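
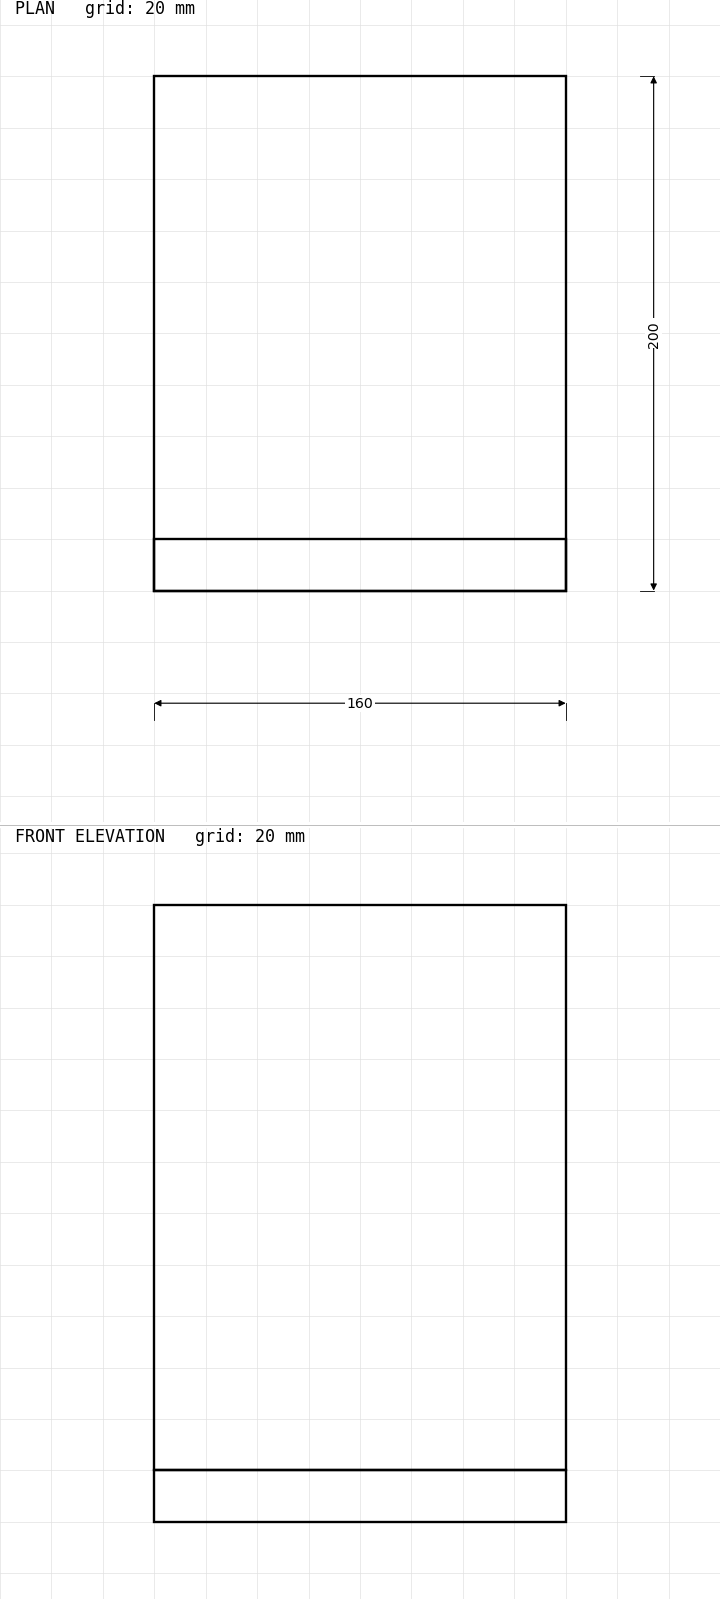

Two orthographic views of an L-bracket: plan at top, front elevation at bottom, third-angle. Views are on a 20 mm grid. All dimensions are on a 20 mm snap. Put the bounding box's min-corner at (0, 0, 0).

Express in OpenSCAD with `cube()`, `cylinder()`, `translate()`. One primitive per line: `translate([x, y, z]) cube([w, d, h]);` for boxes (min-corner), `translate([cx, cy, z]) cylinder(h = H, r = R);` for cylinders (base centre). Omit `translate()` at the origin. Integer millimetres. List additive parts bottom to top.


cube([160, 200, 20]);
translate([0, 0, 20]) cube([160, 20, 220]);


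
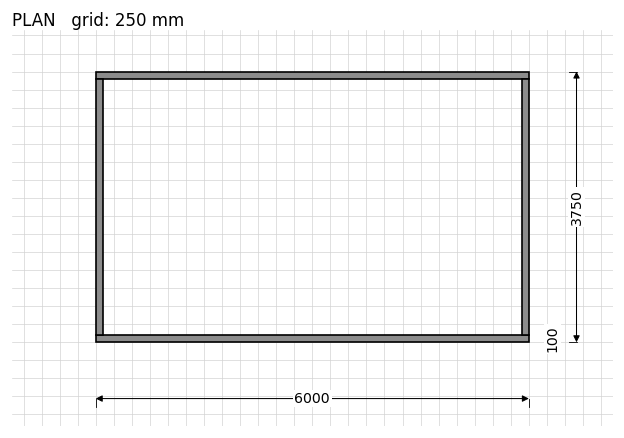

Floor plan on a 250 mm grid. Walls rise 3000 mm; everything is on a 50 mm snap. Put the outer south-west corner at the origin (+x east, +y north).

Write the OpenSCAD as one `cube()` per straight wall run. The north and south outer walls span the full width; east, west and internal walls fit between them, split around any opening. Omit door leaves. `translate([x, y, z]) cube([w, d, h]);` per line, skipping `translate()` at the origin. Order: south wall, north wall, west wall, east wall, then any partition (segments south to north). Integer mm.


cube([6000, 100, 3000]);
translate([0, 3650, 0]) cube([6000, 100, 3000]);
translate([0, 100, 0]) cube([100, 3550, 3000]);
translate([5900, 100, 0]) cube([100, 3550, 3000]);


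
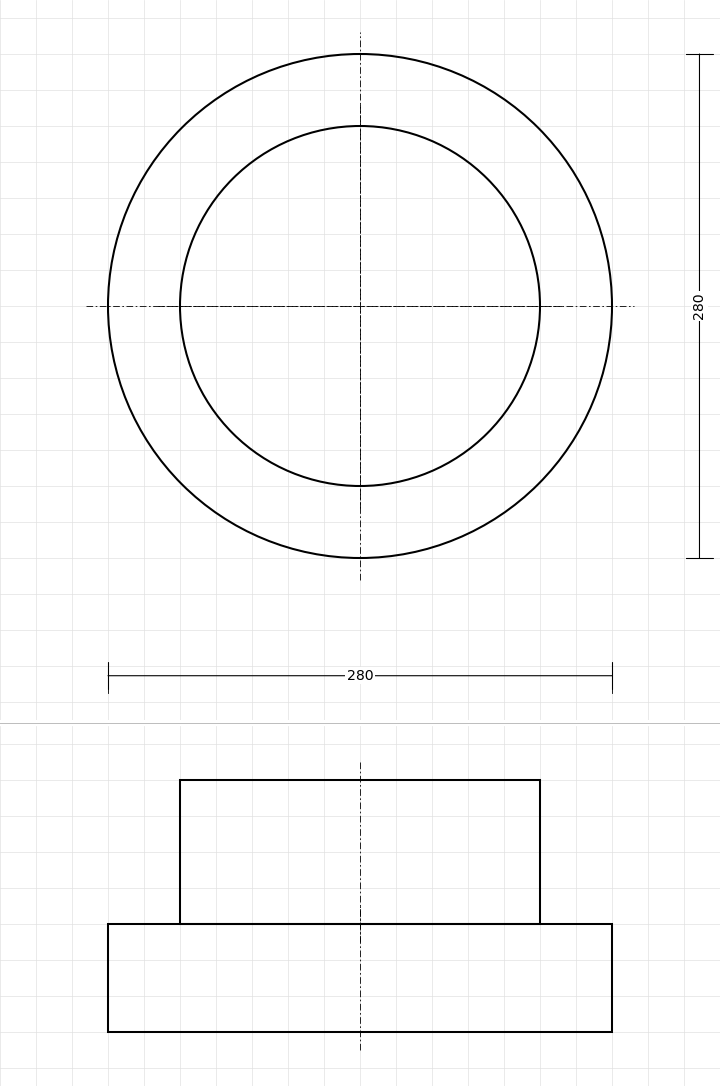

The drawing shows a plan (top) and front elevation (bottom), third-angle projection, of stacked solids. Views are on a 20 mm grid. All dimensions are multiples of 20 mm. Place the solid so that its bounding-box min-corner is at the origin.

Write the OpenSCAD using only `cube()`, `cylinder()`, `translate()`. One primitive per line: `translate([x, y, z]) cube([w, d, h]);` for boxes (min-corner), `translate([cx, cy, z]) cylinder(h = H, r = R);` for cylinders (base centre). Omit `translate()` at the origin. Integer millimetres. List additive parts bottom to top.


translate([140, 140, 0]) cylinder(h = 60, r = 140);
translate([140, 140, 60]) cylinder(h = 80, r = 100);


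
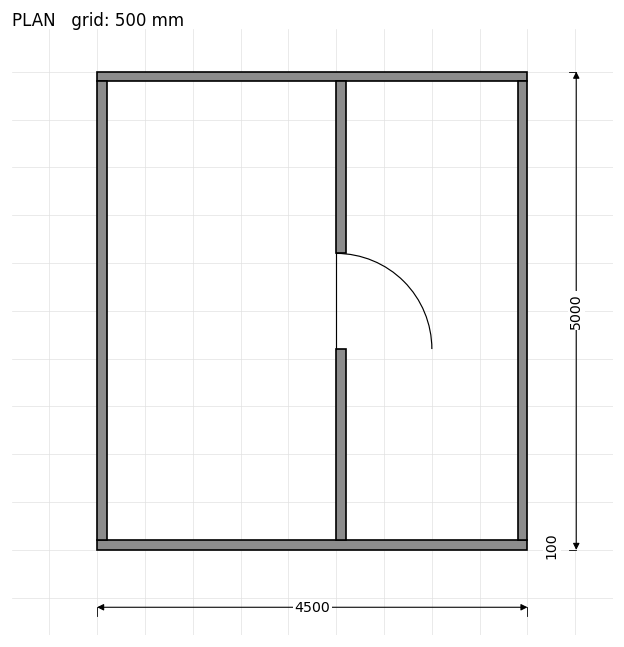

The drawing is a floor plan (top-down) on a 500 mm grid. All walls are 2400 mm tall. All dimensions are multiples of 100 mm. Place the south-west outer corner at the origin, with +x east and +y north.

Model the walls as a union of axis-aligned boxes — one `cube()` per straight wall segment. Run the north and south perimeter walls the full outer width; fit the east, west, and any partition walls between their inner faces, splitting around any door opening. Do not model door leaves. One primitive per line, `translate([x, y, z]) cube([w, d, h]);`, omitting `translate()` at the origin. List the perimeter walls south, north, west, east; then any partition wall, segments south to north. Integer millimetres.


cube([4500, 100, 2400]);
translate([0, 4900, 0]) cube([4500, 100, 2400]);
translate([0, 100, 0]) cube([100, 4800, 2400]);
translate([4400, 100, 0]) cube([100, 4800, 2400]);
translate([2500, 100, 0]) cube([100, 2000, 2400]);
translate([2500, 3100, 0]) cube([100, 1800, 2400]);


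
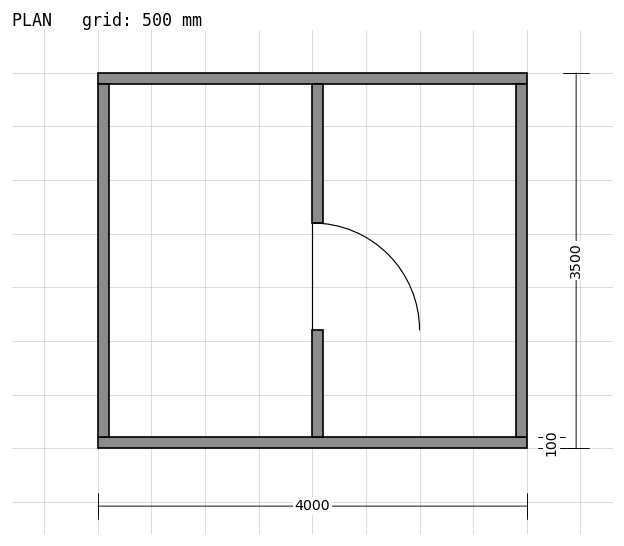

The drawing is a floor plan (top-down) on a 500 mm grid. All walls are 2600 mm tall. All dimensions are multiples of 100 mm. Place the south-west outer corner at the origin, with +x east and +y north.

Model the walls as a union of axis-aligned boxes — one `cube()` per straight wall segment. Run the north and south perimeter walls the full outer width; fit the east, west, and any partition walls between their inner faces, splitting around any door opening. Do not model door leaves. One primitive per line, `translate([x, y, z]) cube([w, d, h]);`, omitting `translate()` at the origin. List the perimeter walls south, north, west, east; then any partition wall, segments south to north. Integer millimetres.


cube([4000, 100, 2600]);
translate([0, 3400, 0]) cube([4000, 100, 2600]);
translate([0, 100, 0]) cube([100, 3300, 2600]);
translate([3900, 100, 0]) cube([100, 3300, 2600]);
translate([2000, 100, 0]) cube([100, 1000, 2600]);
translate([2000, 2100, 0]) cube([100, 1300, 2600]);


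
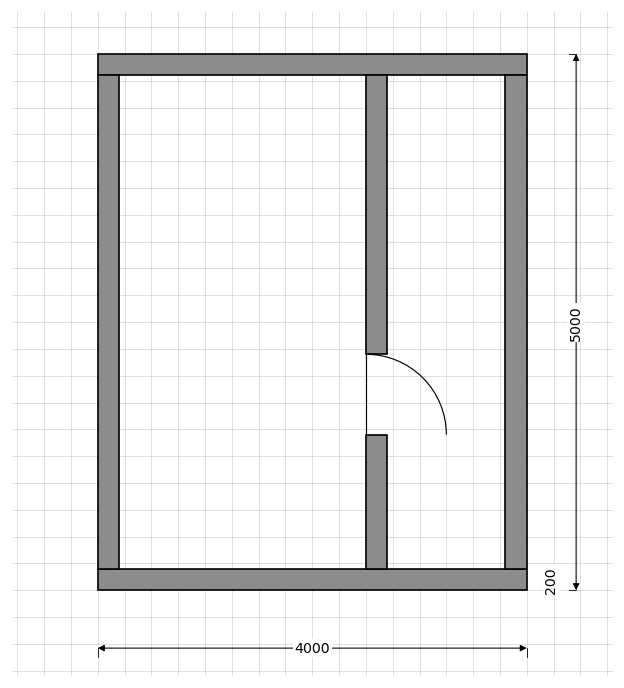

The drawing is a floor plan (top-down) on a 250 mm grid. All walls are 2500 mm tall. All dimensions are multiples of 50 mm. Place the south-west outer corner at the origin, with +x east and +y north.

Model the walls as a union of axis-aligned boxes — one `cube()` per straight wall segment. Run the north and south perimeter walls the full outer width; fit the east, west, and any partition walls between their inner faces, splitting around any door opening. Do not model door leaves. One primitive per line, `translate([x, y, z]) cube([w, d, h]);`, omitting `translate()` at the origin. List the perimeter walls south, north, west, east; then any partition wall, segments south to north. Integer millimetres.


cube([4000, 200, 2500]);
translate([0, 4800, 0]) cube([4000, 200, 2500]);
translate([0, 200, 0]) cube([200, 4600, 2500]);
translate([3800, 200, 0]) cube([200, 4600, 2500]);
translate([2500, 200, 0]) cube([200, 1250, 2500]);
translate([2500, 2200, 0]) cube([200, 2600, 2500]);


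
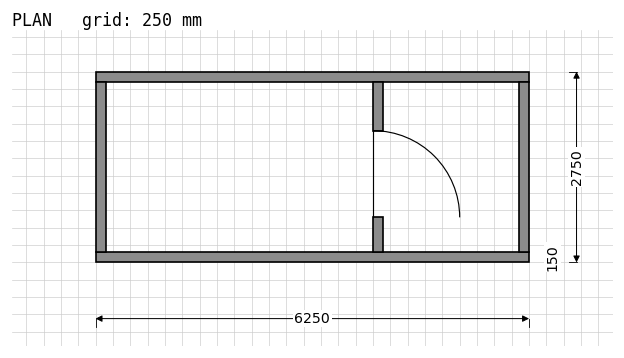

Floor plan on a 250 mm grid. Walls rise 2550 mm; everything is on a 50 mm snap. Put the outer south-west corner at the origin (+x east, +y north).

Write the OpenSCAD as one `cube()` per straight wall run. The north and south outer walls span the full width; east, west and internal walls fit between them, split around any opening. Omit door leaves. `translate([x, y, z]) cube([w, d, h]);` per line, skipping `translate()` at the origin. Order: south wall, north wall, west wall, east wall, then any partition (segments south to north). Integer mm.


cube([6250, 150, 2550]);
translate([0, 2600, 0]) cube([6250, 150, 2550]);
translate([0, 150, 0]) cube([150, 2450, 2550]);
translate([6100, 150, 0]) cube([150, 2450, 2550]);
translate([4000, 150, 0]) cube([150, 500, 2550]);
translate([4000, 1900, 0]) cube([150, 700, 2550]);


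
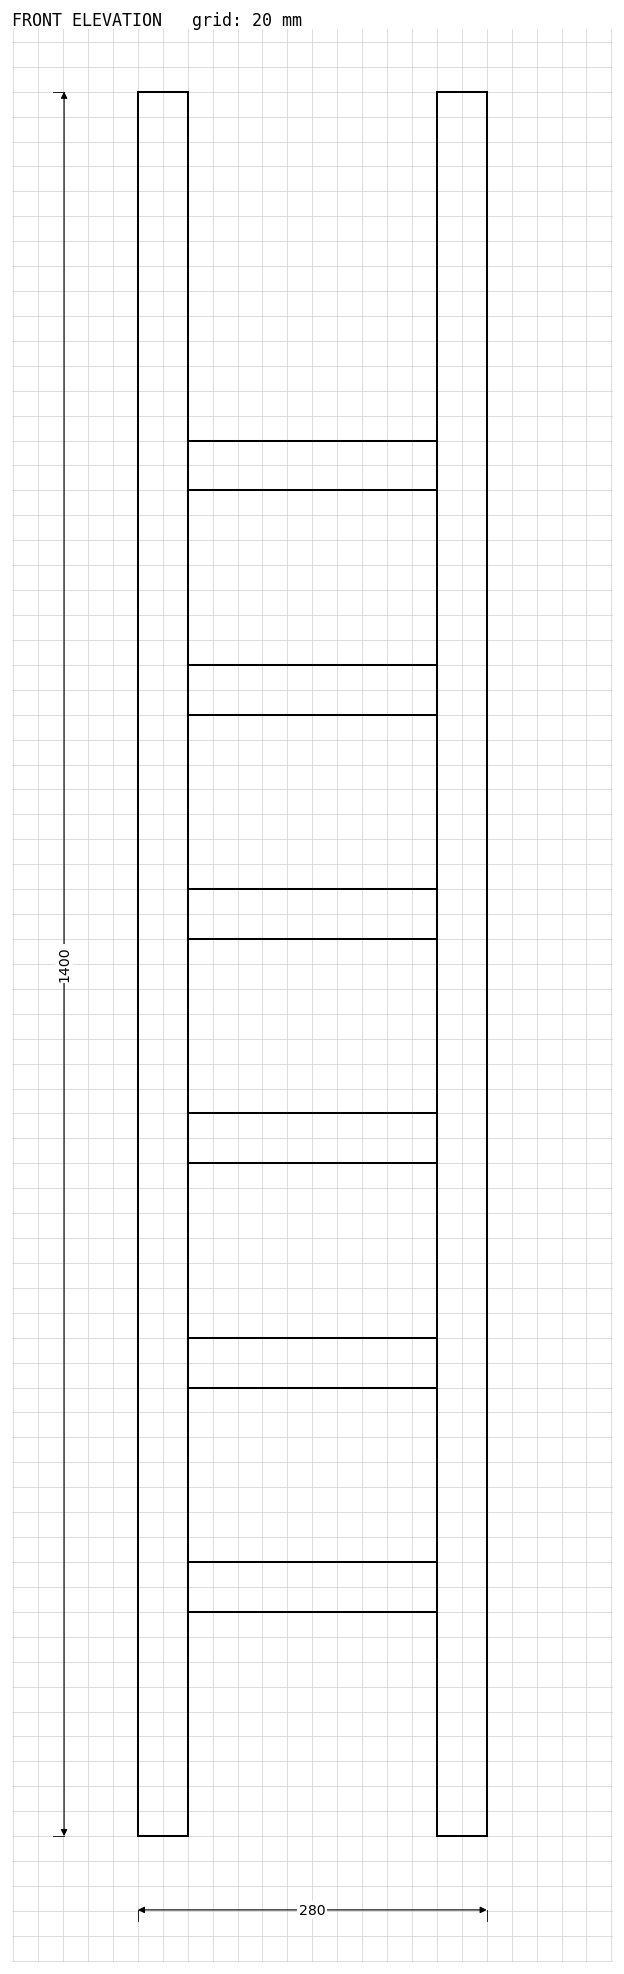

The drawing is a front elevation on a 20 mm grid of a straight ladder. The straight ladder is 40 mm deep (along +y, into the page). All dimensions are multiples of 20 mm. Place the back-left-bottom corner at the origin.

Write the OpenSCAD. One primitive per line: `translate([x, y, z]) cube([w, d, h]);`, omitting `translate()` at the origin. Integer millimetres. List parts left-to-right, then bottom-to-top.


cube([40, 40, 1400]);
translate([40, 0, 180]) cube([200, 40, 40]);
translate([40, 0, 360]) cube([200, 40, 40]);
translate([40, 0, 540]) cube([200, 40, 40]);
translate([40, 0, 720]) cube([200, 40, 40]);
translate([40, 0, 900]) cube([200, 40, 40]);
translate([40, 0, 1080]) cube([200, 40, 40]);
translate([240, 0, 0]) cube([40, 40, 1400]);


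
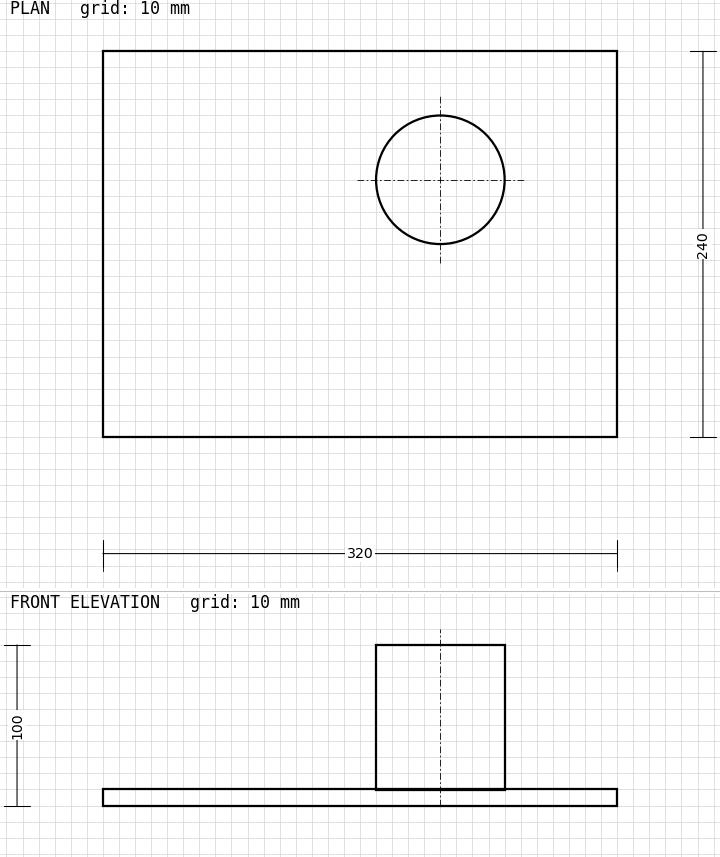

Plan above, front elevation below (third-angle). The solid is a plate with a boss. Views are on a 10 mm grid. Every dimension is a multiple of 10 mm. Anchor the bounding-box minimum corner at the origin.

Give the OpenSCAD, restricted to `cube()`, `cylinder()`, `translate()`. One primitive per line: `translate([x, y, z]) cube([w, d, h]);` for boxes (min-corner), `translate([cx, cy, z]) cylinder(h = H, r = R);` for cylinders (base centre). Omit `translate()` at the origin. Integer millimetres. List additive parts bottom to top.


cube([320, 240, 10]);
translate([210, 160, 10]) cylinder(h = 90, r = 40);


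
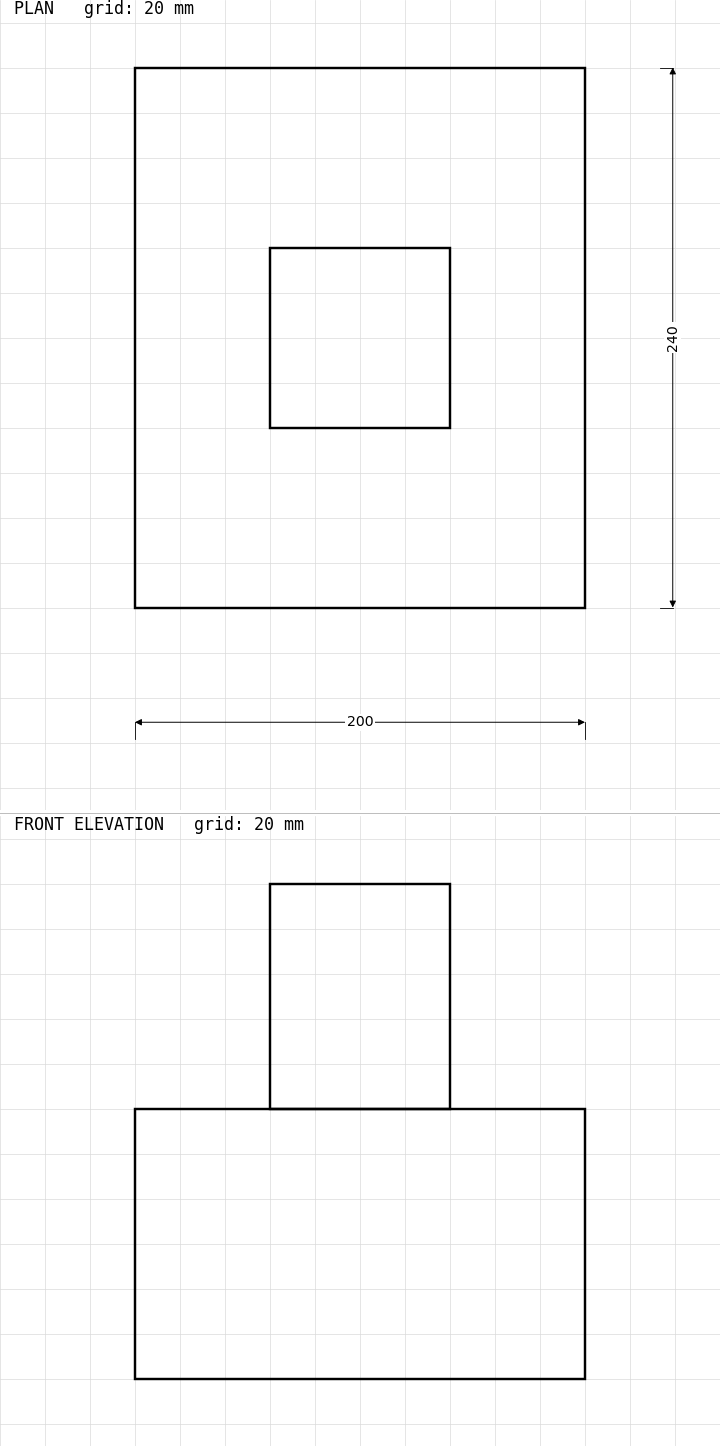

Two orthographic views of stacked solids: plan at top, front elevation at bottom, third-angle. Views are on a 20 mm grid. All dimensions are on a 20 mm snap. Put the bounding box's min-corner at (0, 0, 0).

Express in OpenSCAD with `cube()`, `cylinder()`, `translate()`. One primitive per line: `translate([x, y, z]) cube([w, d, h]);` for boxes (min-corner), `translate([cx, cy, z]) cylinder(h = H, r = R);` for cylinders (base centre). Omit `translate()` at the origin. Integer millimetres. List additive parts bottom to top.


cube([200, 240, 120]);
translate([60, 80, 120]) cube([80, 80, 100]);


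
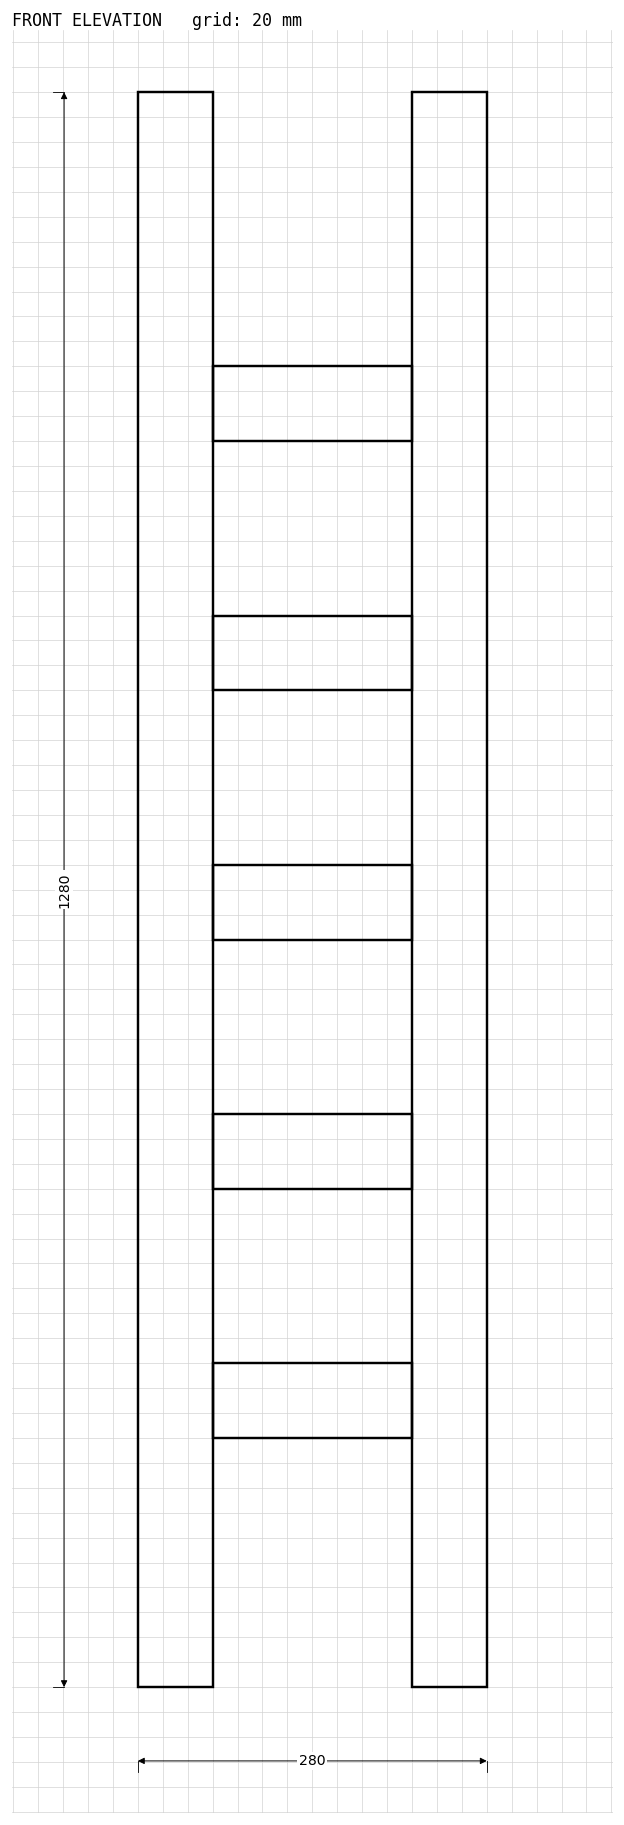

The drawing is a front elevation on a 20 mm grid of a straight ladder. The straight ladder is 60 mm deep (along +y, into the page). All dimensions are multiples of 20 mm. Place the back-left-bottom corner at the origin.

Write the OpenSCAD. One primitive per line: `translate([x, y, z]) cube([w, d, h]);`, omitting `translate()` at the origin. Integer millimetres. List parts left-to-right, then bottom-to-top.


cube([60, 60, 1280]);
translate([60, 0, 200]) cube([160, 60, 60]);
translate([60, 0, 400]) cube([160, 60, 60]);
translate([60, 0, 600]) cube([160, 60, 60]);
translate([60, 0, 800]) cube([160, 60, 60]);
translate([60, 0, 1000]) cube([160, 60, 60]);
translate([220, 0, 0]) cube([60, 60, 1280]);


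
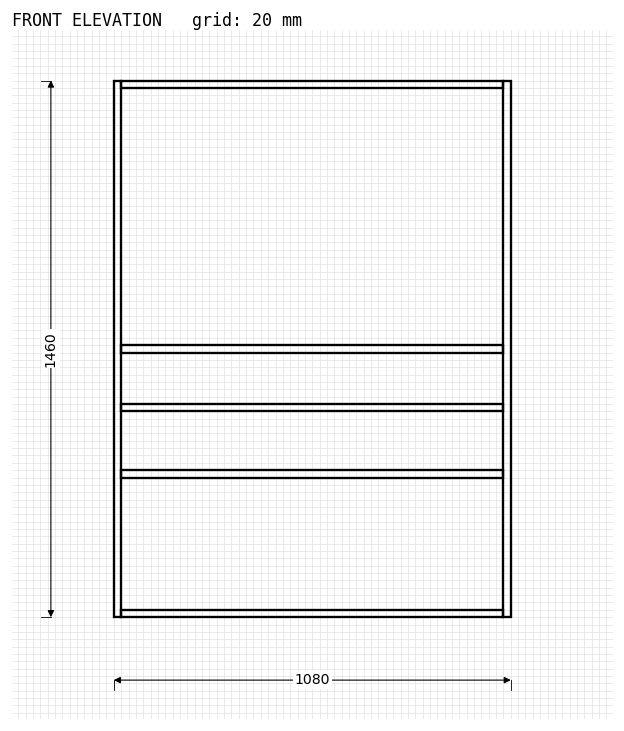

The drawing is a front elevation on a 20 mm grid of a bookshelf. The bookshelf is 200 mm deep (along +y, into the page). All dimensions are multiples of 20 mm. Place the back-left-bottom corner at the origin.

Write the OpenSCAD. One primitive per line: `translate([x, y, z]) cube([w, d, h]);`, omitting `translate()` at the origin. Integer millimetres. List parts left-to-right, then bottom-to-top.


cube([20, 200, 1460]);
translate([20, 0, 0]) cube([1040, 200, 20]);
translate([20, 0, 380]) cube([1040, 200, 20]);
translate([20, 0, 560]) cube([1040, 200, 20]);
translate([20, 0, 720]) cube([1040, 200, 20]);
translate([20, 0, 1440]) cube([1040, 200, 20]);
translate([1060, 0, 0]) cube([20, 200, 1460]);


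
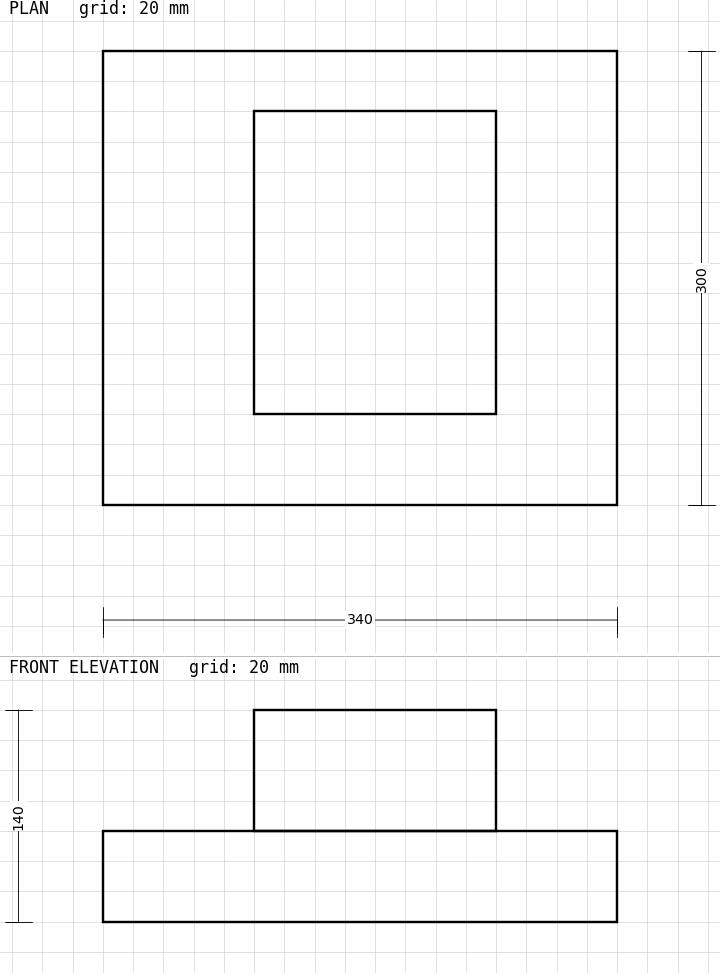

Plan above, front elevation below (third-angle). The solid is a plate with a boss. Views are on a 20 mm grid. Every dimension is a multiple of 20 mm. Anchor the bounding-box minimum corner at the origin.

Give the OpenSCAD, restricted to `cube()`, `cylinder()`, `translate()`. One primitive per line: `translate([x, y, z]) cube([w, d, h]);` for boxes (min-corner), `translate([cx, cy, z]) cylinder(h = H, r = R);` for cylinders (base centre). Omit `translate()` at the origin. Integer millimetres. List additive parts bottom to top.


cube([340, 300, 60]);
translate([100, 60, 60]) cube([160, 200, 80]);


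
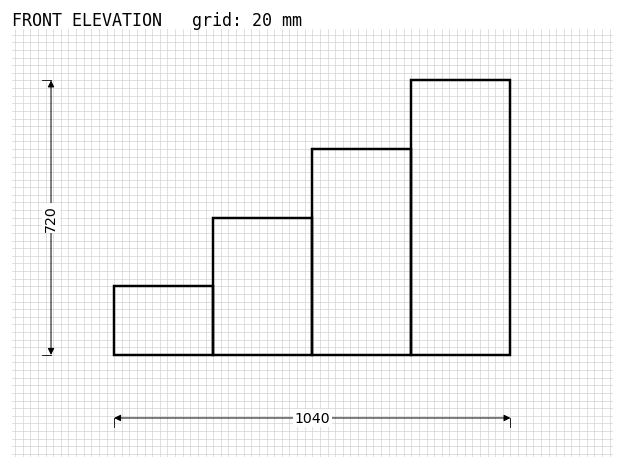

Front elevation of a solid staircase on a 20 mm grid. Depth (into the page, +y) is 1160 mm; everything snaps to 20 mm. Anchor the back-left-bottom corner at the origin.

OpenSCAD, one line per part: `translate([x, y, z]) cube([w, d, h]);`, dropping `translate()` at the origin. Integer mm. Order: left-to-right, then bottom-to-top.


cube([260, 1160, 180]);
translate([260, 0, 0]) cube([260, 1160, 360]);
translate([520, 0, 0]) cube([260, 1160, 540]);
translate([780, 0, 0]) cube([260, 1160, 720]);


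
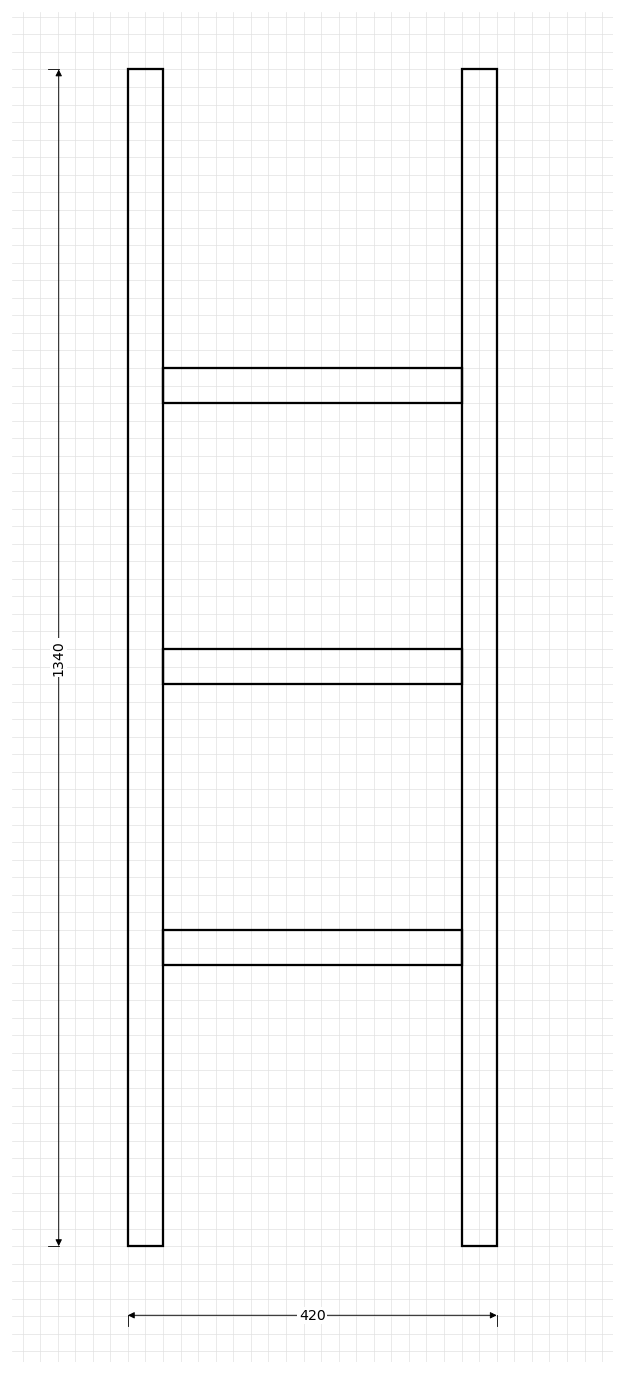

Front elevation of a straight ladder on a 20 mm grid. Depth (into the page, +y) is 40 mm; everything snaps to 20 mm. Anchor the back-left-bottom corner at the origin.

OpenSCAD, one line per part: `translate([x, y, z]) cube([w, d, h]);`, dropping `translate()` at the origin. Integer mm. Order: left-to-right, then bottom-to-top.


cube([40, 40, 1340]);
translate([40, 0, 320]) cube([340, 40, 40]);
translate([40, 0, 640]) cube([340, 40, 40]);
translate([40, 0, 960]) cube([340, 40, 40]);
translate([380, 0, 0]) cube([40, 40, 1340]);


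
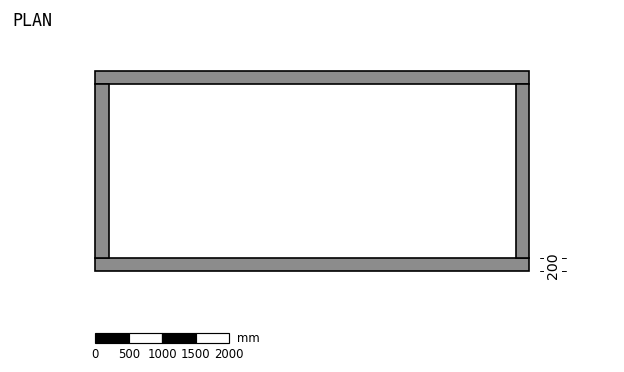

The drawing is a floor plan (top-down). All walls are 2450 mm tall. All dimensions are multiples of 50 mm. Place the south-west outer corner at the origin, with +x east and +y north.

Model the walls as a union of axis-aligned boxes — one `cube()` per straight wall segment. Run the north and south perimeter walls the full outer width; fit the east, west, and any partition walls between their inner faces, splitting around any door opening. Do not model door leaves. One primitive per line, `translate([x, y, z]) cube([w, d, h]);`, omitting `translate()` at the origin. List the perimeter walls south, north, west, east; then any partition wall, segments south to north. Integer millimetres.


cube([6500, 200, 2450]);
translate([0, 2800, 0]) cube([6500, 200, 2450]);
translate([0, 200, 0]) cube([200, 2600, 2450]);
translate([6300, 200, 0]) cube([200, 2600, 2450]);


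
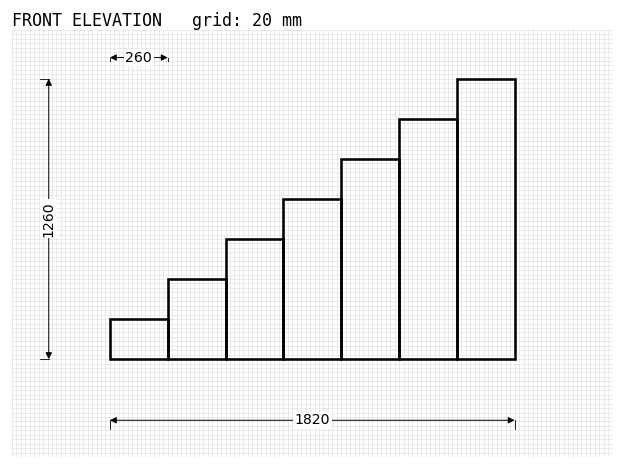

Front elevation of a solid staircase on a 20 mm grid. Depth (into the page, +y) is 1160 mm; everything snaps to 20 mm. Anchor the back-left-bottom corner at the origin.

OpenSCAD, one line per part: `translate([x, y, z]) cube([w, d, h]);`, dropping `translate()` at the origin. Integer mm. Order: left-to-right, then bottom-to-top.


cube([260, 1160, 180]);
translate([260, 0, 0]) cube([260, 1160, 360]);
translate([520, 0, 0]) cube([260, 1160, 540]);
translate([780, 0, 0]) cube([260, 1160, 720]);
translate([1040, 0, 0]) cube([260, 1160, 900]);
translate([1300, 0, 0]) cube([260, 1160, 1080]);
translate([1560, 0, 0]) cube([260, 1160, 1260]);


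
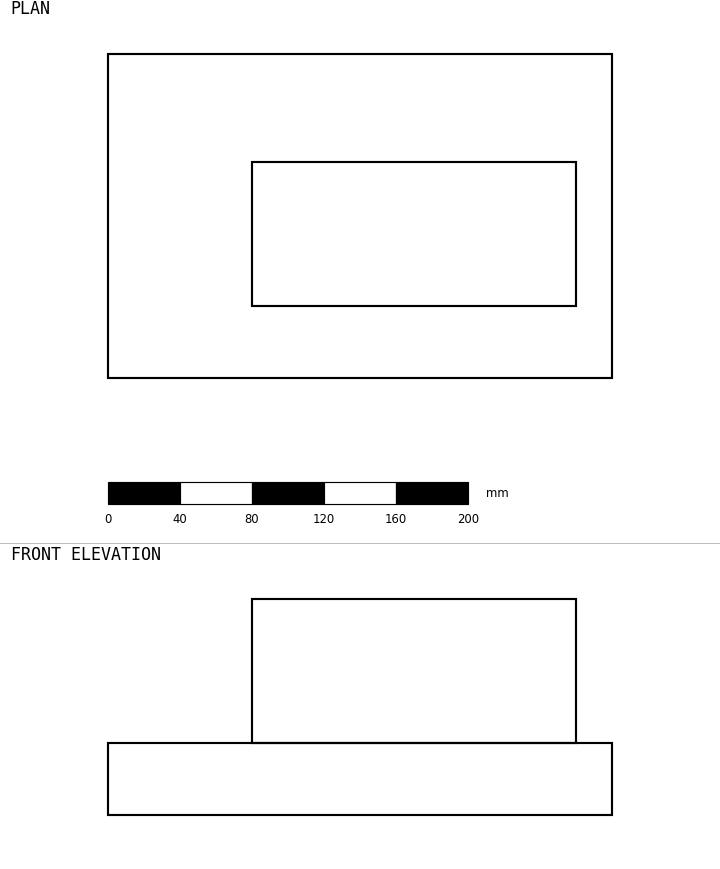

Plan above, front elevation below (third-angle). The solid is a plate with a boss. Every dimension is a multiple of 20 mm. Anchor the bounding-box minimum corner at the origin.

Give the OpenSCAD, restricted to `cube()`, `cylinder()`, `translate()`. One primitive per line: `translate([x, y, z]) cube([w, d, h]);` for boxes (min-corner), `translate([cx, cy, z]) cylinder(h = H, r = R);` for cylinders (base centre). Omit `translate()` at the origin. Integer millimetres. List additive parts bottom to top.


cube([280, 180, 40]);
translate([80, 40, 40]) cube([180, 80, 80]);


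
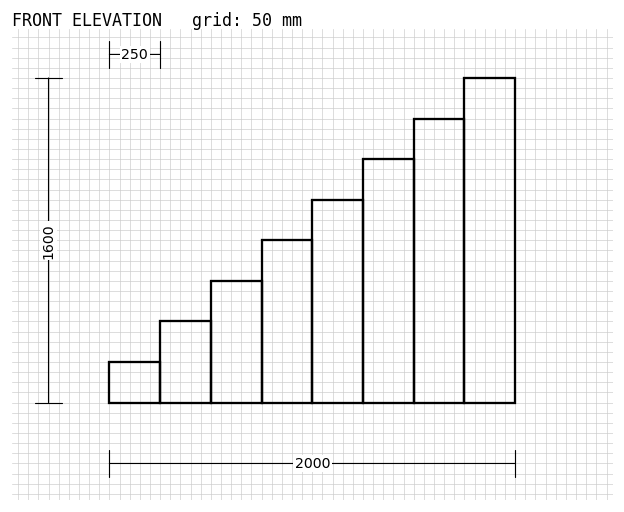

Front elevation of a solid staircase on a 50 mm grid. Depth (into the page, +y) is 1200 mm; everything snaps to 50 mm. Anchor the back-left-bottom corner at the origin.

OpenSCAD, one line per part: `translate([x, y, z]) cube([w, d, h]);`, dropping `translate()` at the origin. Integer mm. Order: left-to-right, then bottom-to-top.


cube([250, 1200, 200]);
translate([250, 0, 0]) cube([250, 1200, 400]);
translate([500, 0, 0]) cube([250, 1200, 600]);
translate([750, 0, 0]) cube([250, 1200, 800]);
translate([1000, 0, 0]) cube([250, 1200, 1000]);
translate([1250, 0, 0]) cube([250, 1200, 1200]);
translate([1500, 0, 0]) cube([250, 1200, 1400]);
translate([1750, 0, 0]) cube([250, 1200, 1600]);


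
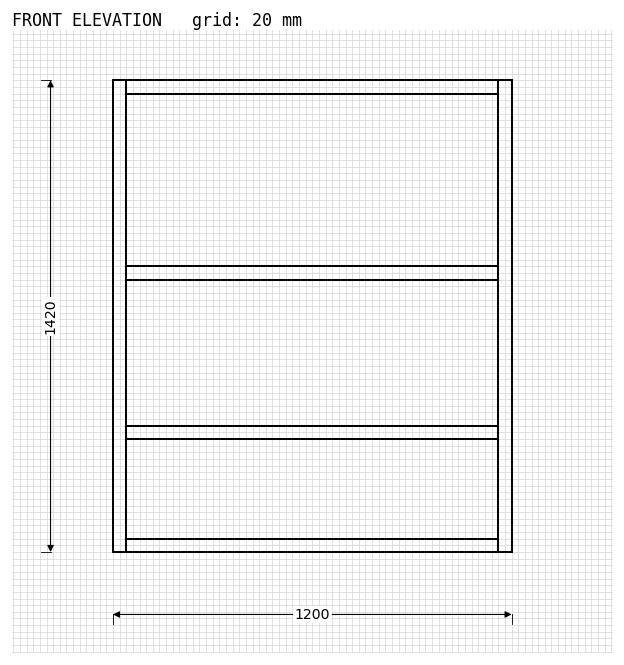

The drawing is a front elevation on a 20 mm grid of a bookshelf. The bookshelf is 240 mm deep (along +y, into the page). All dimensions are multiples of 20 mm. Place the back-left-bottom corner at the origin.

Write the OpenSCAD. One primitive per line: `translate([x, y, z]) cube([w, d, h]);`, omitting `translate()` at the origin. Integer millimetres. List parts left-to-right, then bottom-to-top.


cube([40, 240, 1420]);
translate([40, 0, 0]) cube([1120, 240, 40]);
translate([40, 0, 340]) cube([1120, 240, 40]);
translate([40, 0, 820]) cube([1120, 240, 40]);
translate([40, 0, 1380]) cube([1120, 240, 40]);
translate([1160, 0, 0]) cube([40, 240, 1420]);


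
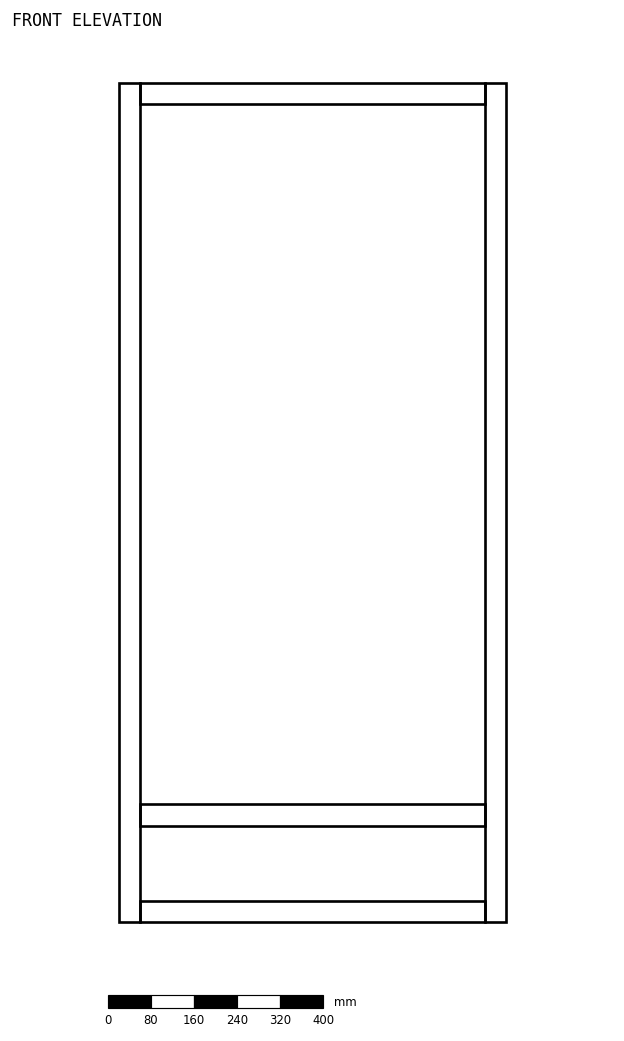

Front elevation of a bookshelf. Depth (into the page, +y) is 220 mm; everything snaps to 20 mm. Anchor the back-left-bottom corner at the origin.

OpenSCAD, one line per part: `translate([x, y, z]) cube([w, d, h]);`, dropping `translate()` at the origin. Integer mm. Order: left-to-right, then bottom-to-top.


cube([40, 220, 1560]);
translate([40, 0, 0]) cube([640, 220, 40]);
translate([40, 0, 180]) cube([640, 220, 40]);
translate([40, 0, 1520]) cube([640, 220, 40]);
translate([680, 0, 0]) cube([40, 220, 1560]);


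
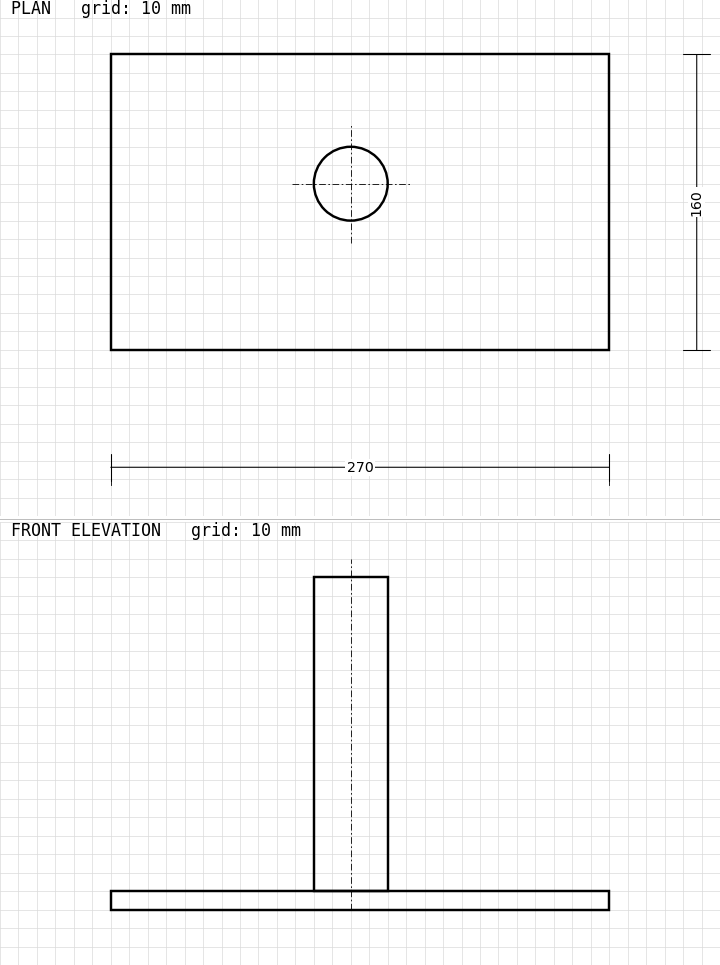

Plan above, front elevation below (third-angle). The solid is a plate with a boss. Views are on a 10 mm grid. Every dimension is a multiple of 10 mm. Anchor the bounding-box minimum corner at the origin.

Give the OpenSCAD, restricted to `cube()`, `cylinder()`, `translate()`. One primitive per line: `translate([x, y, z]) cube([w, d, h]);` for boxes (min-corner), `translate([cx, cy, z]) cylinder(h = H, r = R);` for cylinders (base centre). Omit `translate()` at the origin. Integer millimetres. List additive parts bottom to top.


cube([270, 160, 10]);
translate([130, 90, 10]) cylinder(h = 170, r = 20);


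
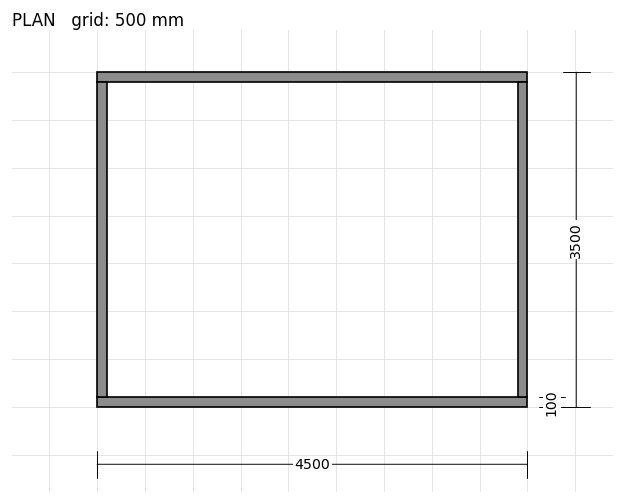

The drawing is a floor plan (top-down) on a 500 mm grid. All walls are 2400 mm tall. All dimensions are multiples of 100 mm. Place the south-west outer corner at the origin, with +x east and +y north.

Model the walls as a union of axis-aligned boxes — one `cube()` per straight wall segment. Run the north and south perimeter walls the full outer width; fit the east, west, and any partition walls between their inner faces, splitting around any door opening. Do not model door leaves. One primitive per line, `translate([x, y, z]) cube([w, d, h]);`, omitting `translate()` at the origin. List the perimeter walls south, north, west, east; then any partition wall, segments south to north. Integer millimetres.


cube([4500, 100, 2400]);
translate([0, 3400, 0]) cube([4500, 100, 2400]);
translate([0, 100, 0]) cube([100, 3300, 2400]);
translate([4400, 100, 0]) cube([100, 3300, 2400]);


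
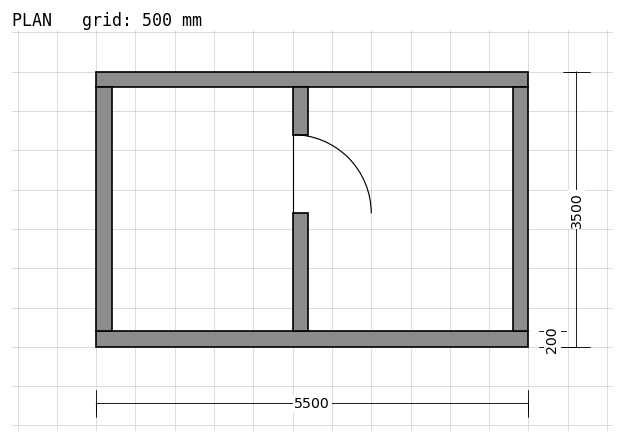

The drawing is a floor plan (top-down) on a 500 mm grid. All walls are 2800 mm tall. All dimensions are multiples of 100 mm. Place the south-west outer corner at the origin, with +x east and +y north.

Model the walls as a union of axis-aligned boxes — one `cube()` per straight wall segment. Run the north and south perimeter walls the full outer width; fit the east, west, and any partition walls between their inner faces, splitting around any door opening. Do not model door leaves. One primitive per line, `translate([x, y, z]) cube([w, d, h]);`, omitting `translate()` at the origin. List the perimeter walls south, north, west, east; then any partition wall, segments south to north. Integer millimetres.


cube([5500, 200, 2800]);
translate([0, 3300, 0]) cube([5500, 200, 2800]);
translate([0, 200, 0]) cube([200, 3100, 2800]);
translate([5300, 200, 0]) cube([200, 3100, 2800]);
translate([2500, 200, 0]) cube([200, 1500, 2800]);
translate([2500, 2700, 0]) cube([200, 600, 2800]);


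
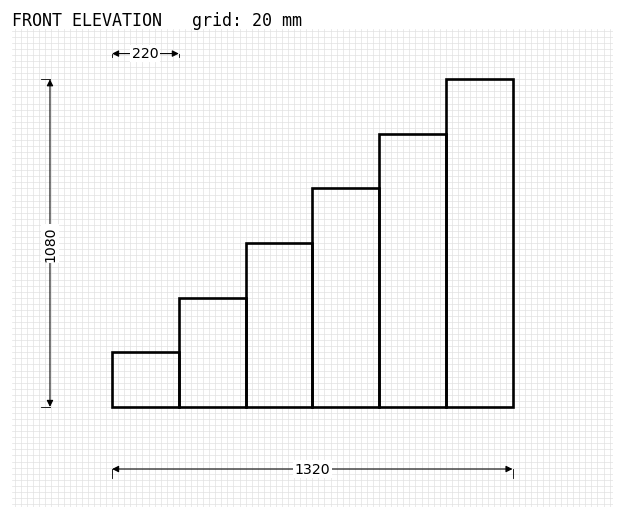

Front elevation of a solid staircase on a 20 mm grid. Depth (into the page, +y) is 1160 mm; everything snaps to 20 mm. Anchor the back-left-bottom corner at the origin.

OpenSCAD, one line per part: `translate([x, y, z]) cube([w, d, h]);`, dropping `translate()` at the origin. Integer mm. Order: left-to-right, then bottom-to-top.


cube([220, 1160, 180]);
translate([220, 0, 0]) cube([220, 1160, 360]);
translate([440, 0, 0]) cube([220, 1160, 540]);
translate([660, 0, 0]) cube([220, 1160, 720]);
translate([880, 0, 0]) cube([220, 1160, 900]);
translate([1100, 0, 0]) cube([220, 1160, 1080]);


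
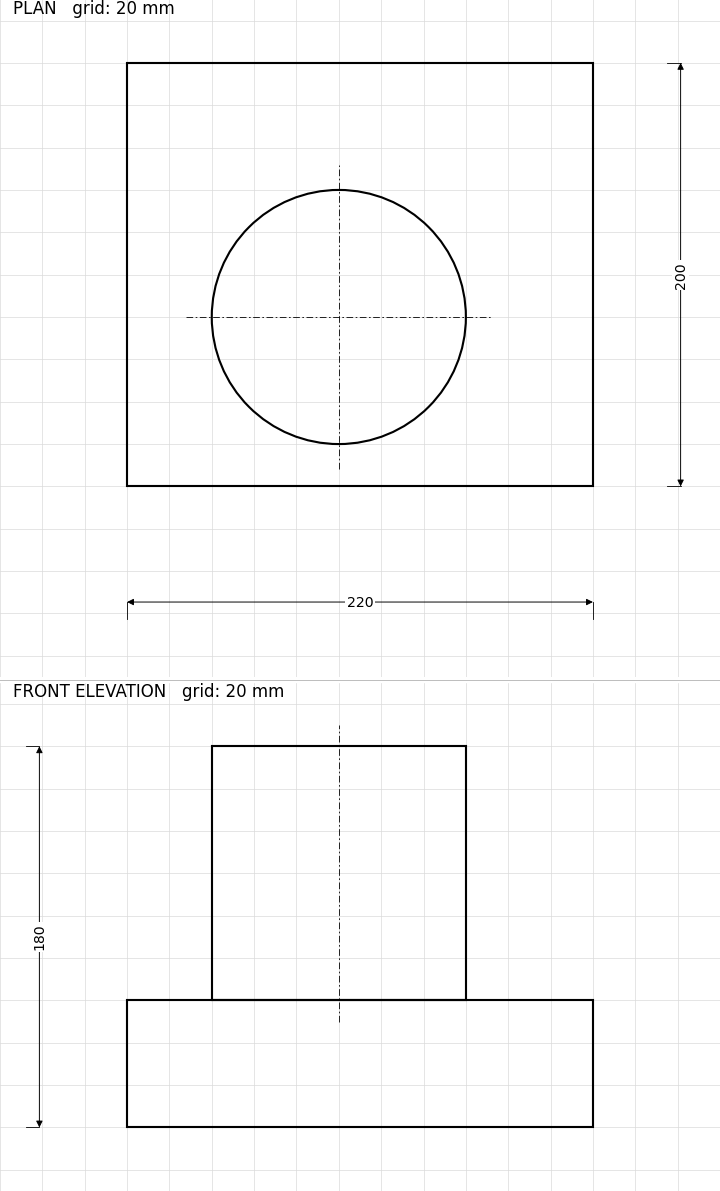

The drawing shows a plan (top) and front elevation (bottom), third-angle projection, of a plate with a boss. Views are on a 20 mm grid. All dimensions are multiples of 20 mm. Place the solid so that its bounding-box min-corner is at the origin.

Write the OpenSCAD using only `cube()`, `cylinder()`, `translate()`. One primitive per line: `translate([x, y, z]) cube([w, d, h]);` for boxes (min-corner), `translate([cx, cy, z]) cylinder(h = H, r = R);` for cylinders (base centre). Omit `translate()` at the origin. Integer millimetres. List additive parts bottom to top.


cube([220, 200, 60]);
translate([100, 80, 60]) cylinder(h = 120, r = 60);


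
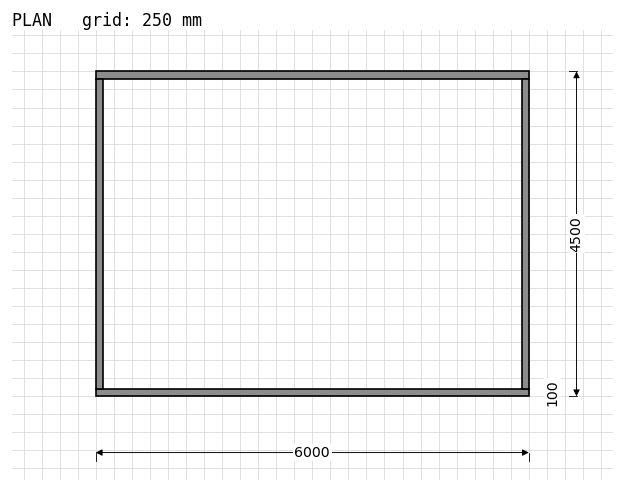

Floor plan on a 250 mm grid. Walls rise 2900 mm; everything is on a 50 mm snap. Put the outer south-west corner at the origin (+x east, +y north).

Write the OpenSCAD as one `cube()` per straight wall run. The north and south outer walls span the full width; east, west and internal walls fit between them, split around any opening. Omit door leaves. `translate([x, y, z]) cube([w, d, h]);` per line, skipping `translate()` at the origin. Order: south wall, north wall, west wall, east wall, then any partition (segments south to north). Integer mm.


cube([6000, 100, 2900]);
translate([0, 4400, 0]) cube([6000, 100, 2900]);
translate([0, 100, 0]) cube([100, 4300, 2900]);
translate([5900, 100, 0]) cube([100, 4300, 2900]);


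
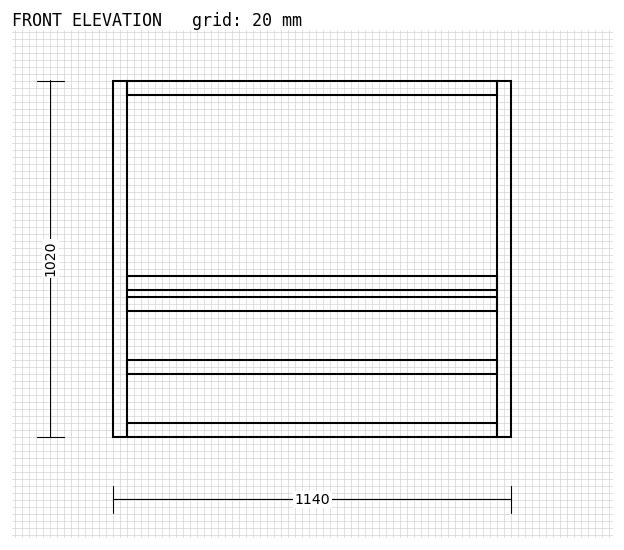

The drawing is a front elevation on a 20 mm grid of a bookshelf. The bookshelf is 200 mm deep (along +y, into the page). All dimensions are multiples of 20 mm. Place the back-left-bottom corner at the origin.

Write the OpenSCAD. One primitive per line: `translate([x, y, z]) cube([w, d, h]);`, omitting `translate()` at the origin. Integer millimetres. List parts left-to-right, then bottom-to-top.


cube([40, 200, 1020]);
translate([40, 0, 0]) cube([1060, 200, 40]);
translate([40, 0, 180]) cube([1060, 200, 40]);
translate([40, 0, 360]) cube([1060, 200, 40]);
translate([40, 0, 420]) cube([1060, 200, 40]);
translate([40, 0, 980]) cube([1060, 200, 40]);
translate([1100, 0, 0]) cube([40, 200, 1020]);


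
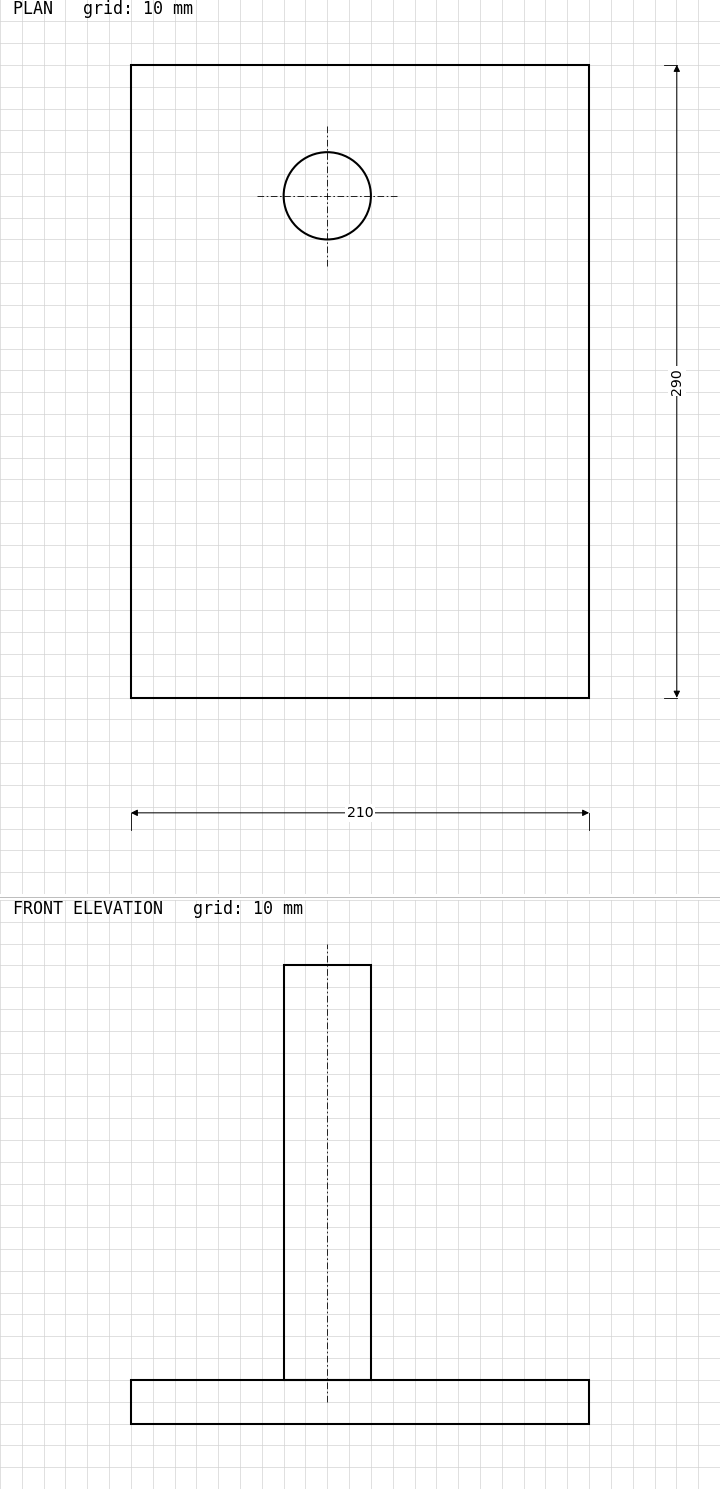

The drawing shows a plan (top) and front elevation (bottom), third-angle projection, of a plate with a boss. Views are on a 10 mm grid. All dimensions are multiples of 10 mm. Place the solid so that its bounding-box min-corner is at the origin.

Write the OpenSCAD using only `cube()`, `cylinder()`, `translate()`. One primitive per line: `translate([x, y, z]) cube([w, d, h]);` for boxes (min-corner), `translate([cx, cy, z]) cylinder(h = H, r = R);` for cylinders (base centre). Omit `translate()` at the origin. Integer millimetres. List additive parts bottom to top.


cube([210, 290, 20]);
translate([90, 230, 20]) cylinder(h = 190, r = 20);


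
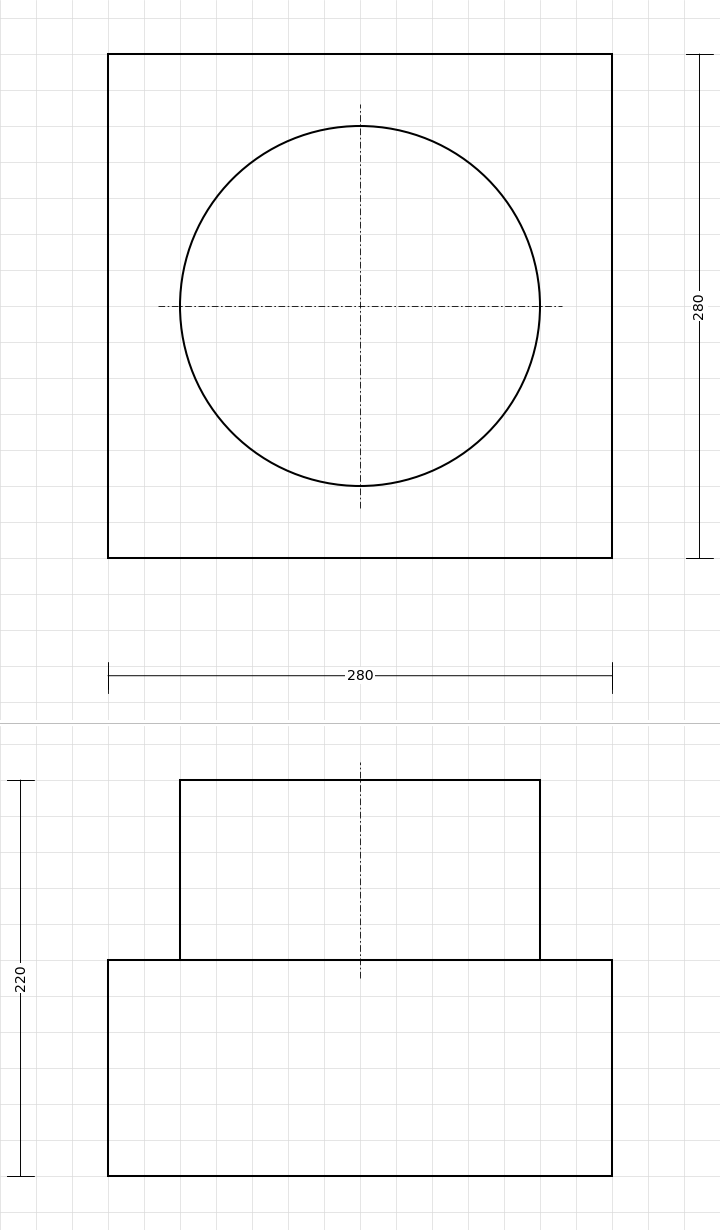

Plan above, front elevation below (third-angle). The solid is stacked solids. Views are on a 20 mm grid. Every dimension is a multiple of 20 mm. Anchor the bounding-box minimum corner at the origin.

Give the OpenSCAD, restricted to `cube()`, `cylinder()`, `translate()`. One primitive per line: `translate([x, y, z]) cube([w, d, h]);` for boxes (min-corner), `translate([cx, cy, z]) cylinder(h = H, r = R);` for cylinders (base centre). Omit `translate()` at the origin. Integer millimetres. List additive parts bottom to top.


cube([280, 280, 120]);
translate([140, 140, 120]) cylinder(h = 100, r = 100);


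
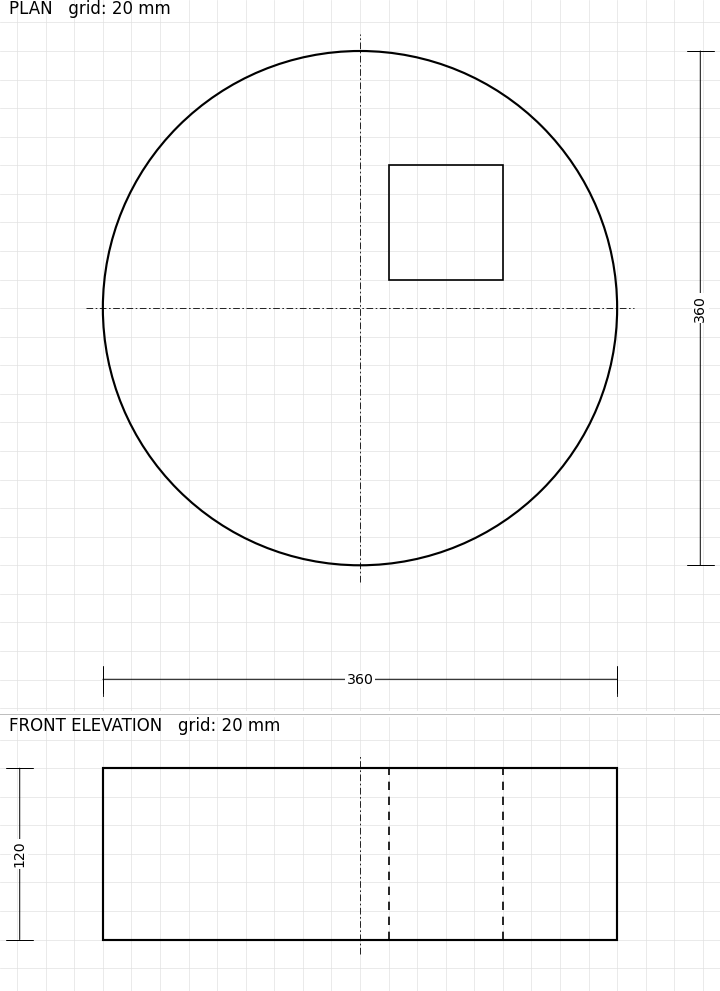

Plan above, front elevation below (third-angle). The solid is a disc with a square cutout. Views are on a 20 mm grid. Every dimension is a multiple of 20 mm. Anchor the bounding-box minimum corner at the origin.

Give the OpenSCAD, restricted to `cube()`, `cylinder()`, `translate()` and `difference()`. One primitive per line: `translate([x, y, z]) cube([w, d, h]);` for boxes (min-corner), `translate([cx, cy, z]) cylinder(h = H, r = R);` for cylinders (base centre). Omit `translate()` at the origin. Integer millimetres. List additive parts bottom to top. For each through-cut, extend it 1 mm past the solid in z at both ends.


difference() {
  translate([180, 180, 0]) cylinder(h = 120, r = 180);
  translate([200, 200, -1]) cube([80, 80, 122]);
}


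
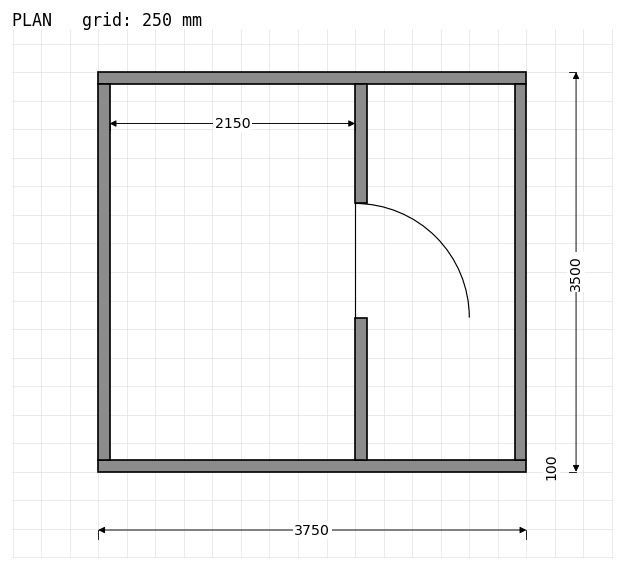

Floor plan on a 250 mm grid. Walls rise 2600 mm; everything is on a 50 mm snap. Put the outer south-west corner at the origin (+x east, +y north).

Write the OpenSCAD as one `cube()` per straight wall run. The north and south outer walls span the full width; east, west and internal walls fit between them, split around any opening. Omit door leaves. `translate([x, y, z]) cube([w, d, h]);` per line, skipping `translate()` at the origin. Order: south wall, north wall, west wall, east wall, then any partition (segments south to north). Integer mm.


cube([3750, 100, 2600]);
translate([0, 3400, 0]) cube([3750, 100, 2600]);
translate([0, 100, 0]) cube([100, 3300, 2600]);
translate([3650, 100, 0]) cube([100, 3300, 2600]);
translate([2250, 100, 0]) cube([100, 1250, 2600]);
translate([2250, 2350, 0]) cube([100, 1050, 2600]);


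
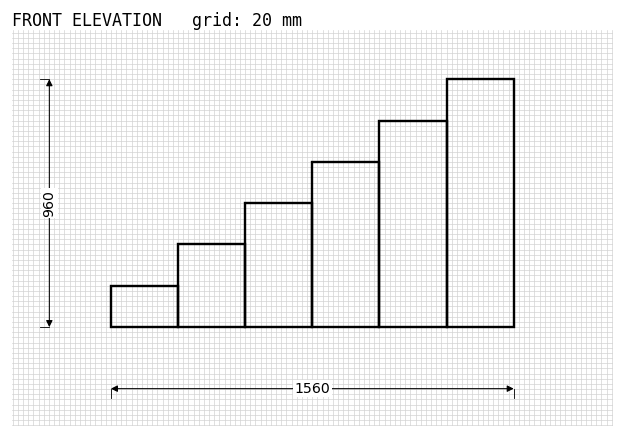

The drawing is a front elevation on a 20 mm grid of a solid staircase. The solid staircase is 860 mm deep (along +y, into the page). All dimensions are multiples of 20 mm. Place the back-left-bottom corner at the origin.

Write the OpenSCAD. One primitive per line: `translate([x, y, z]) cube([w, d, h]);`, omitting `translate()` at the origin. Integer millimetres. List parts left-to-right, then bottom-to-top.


cube([260, 860, 160]);
translate([260, 0, 0]) cube([260, 860, 320]);
translate([520, 0, 0]) cube([260, 860, 480]);
translate([780, 0, 0]) cube([260, 860, 640]);
translate([1040, 0, 0]) cube([260, 860, 800]);
translate([1300, 0, 0]) cube([260, 860, 960]);


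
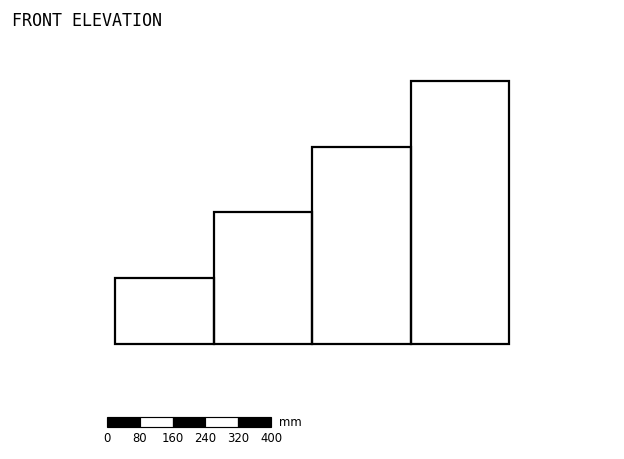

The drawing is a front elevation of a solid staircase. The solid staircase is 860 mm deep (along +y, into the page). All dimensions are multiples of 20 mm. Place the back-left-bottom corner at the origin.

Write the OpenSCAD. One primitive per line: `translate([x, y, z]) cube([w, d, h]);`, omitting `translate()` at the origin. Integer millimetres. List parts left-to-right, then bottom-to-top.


cube([240, 860, 160]);
translate([240, 0, 0]) cube([240, 860, 320]);
translate([480, 0, 0]) cube([240, 860, 480]);
translate([720, 0, 0]) cube([240, 860, 640]);


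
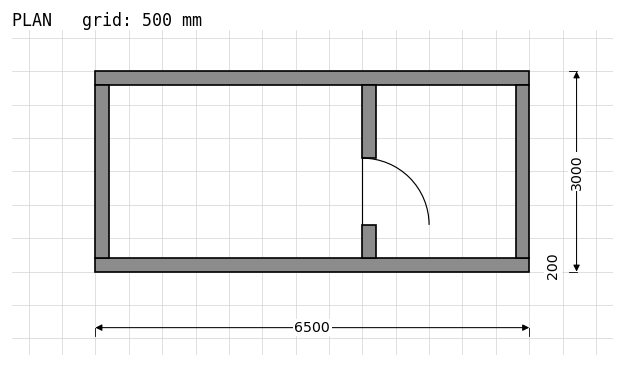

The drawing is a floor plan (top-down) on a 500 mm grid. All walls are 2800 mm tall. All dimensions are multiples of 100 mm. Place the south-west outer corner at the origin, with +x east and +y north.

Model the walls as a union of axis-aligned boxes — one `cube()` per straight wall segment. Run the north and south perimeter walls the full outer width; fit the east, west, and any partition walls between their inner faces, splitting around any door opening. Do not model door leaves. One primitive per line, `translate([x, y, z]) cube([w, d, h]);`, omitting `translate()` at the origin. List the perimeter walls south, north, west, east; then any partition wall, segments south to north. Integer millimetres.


cube([6500, 200, 2800]);
translate([0, 2800, 0]) cube([6500, 200, 2800]);
translate([0, 200, 0]) cube([200, 2600, 2800]);
translate([6300, 200, 0]) cube([200, 2600, 2800]);
translate([4000, 200, 0]) cube([200, 500, 2800]);
translate([4000, 1700, 0]) cube([200, 1100, 2800]);


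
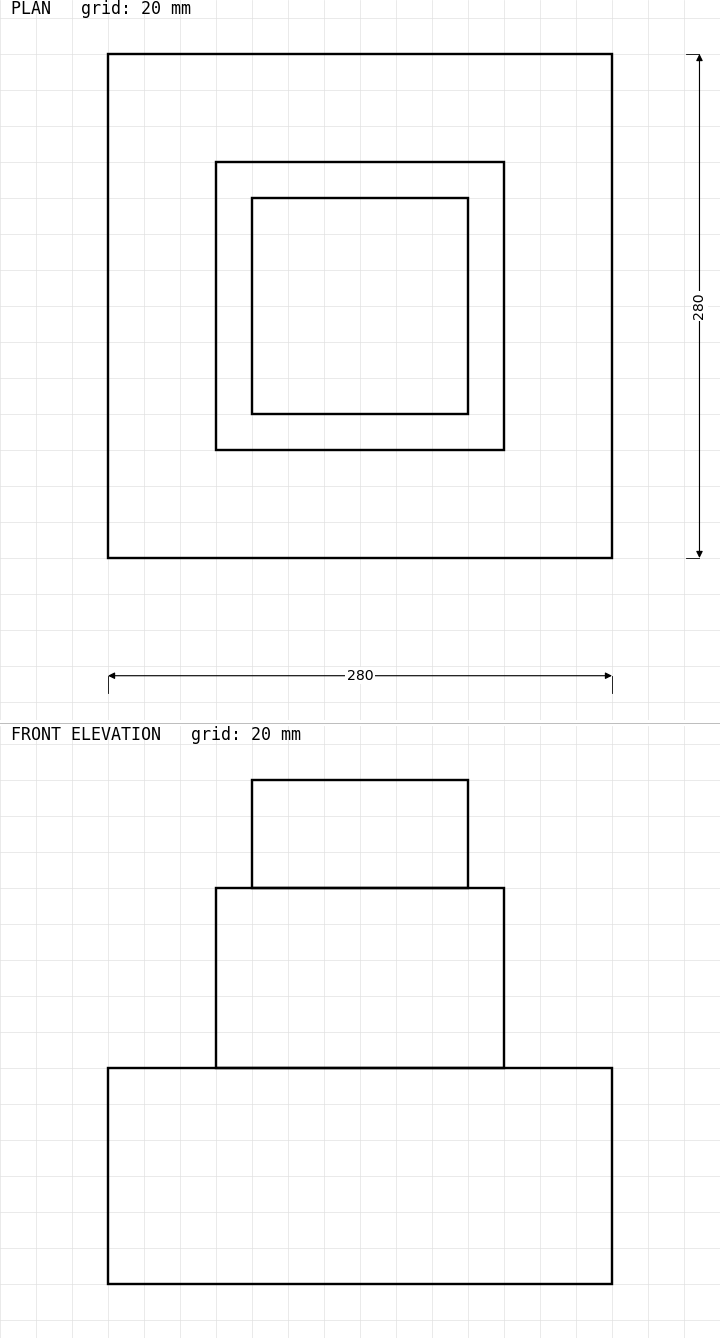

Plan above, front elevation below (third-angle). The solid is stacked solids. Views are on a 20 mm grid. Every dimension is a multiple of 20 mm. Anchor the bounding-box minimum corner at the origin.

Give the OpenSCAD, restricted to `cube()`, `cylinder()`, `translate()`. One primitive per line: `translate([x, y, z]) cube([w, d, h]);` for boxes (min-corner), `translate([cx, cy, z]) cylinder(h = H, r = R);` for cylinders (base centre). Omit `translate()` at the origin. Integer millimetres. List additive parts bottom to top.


cube([280, 280, 120]);
translate([60, 60, 120]) cube([160, 160, 100]);
translate([80, 80, 220]) cube([120, 120, 60]);


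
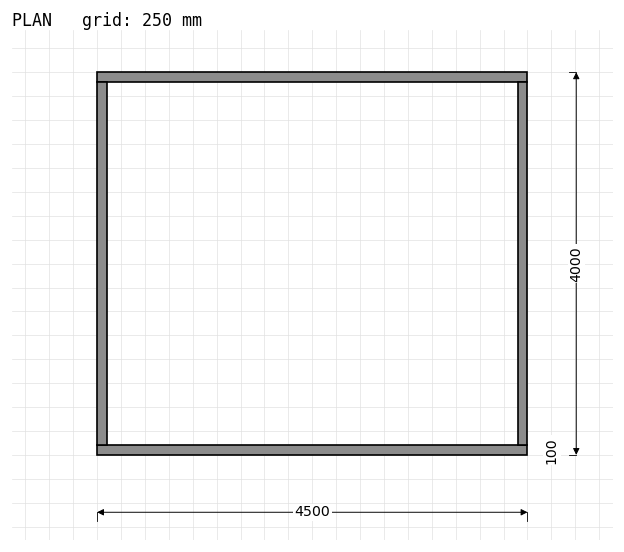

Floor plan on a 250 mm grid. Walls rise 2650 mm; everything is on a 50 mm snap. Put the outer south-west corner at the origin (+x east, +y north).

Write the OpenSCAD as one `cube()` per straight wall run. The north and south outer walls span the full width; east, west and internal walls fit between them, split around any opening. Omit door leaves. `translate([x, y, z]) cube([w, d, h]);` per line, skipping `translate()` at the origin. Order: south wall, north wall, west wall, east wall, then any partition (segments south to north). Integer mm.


cube([4500, 100, 2650]);
translate([0, 3900, 0]) cube([4500, 100, 2650]);
translate([0, 100, 0]) cube([100, 3800, 2650]);
translate([4400, 100, 0]) cube([100, 3800, 2650]);


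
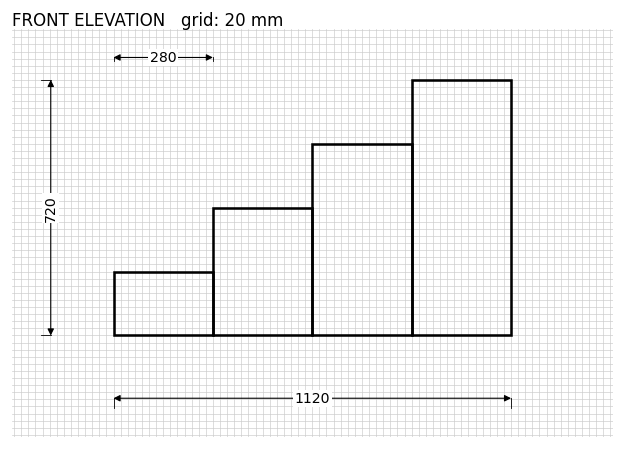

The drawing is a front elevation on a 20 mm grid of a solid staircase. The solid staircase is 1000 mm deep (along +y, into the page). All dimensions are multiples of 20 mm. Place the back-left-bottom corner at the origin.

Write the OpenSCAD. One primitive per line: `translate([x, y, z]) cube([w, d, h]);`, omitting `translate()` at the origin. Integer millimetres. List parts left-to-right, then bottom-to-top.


cube([280, 1000, 180]);
translate([280, 0, 0]) cube([280, 1000, 360]);
translate([560, 0, 0]) cube([280, 1000, 540]);
translate([840, 0, 0]) cube([280, 1000, 720]);
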